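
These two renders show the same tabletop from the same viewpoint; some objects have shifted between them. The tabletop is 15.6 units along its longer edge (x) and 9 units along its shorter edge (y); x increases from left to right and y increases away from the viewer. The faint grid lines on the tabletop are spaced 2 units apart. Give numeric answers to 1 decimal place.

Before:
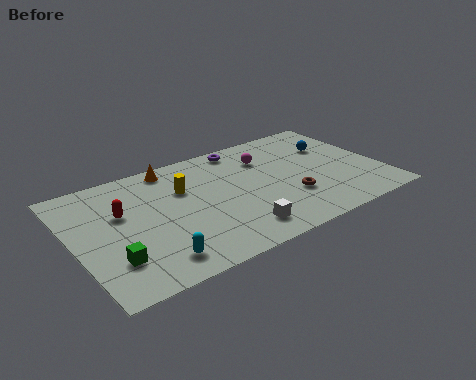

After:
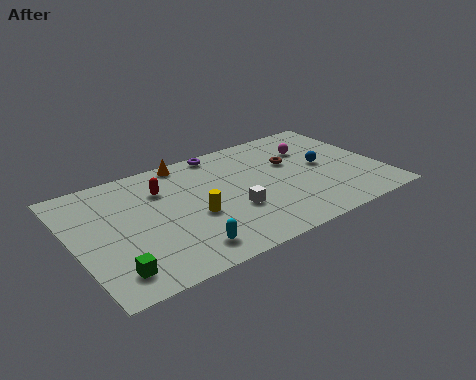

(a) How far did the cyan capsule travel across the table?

1.5

The cyan capsule was near (3.5, 1.5) before and (5.0, 1.5) after, so it travelled √(1.5² + 0.0²) ≈ 1.5 units.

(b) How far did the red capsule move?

2.4

The red capsule moved from about (2.5, 5.6) to (4.7, 6.5), a distance of √(2.2² + 0.9²) ≈ 2.4.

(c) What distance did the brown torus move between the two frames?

2.9

The brown torus moved from about (10.7, 2.9) to (11.3, 5.7), a distance of √(0.6² + 2.8²) ≈ 2.9.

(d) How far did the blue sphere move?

1.6

From (13.6, 6.1) to (12.8, 4.7), the blue sphere covered √(0.8² + 1.4²) ≈ 1.6 units.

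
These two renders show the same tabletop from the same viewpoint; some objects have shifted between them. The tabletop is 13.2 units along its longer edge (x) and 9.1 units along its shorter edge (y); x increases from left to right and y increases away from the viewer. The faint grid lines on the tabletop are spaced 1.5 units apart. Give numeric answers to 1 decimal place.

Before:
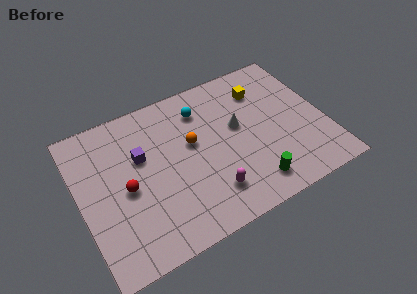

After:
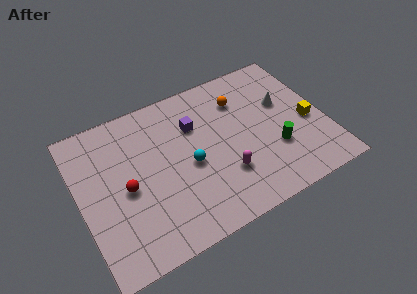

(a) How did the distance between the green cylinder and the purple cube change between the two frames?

-1.7

They were about 6.8 units apart before and 5.1 after — 1.7 units closer together.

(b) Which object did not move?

the red sphere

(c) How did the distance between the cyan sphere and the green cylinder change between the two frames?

-1.3

Before: roughly 5.9 units apart; after: 4.6. That's 1.3 units closer together.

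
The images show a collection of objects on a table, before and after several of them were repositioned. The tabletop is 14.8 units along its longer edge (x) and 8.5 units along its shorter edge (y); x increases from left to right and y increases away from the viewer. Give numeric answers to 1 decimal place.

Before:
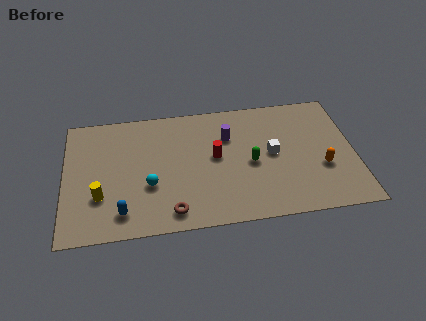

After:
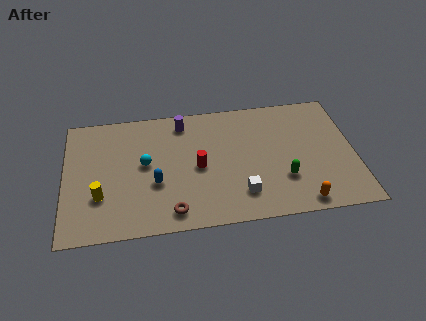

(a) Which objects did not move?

the yellow cylinder and the brown torus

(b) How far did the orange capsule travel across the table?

2.5

The orange capsule was near (13.1, 3.1) before and (11.9, 0.9) after, so it travelled √(1.2² + 2.2²) ≈ 2.5 units.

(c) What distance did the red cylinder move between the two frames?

1.1

From (7.7, 4.6) to (6.8, 4.0), the red cylinder covered √(0.9² + 0.6²) ≈ 1.1 units.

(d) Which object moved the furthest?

the white cube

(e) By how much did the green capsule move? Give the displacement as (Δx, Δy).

(1.6, -1.3)

The green capsule was at about (9.5, 3.9) and moved to about (11.1, 2.6).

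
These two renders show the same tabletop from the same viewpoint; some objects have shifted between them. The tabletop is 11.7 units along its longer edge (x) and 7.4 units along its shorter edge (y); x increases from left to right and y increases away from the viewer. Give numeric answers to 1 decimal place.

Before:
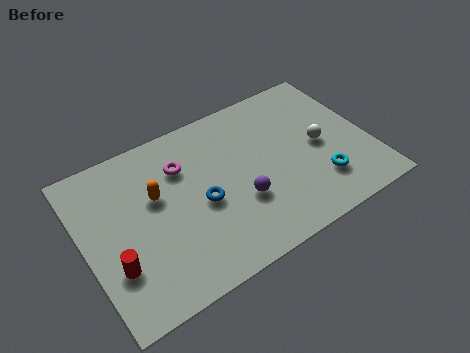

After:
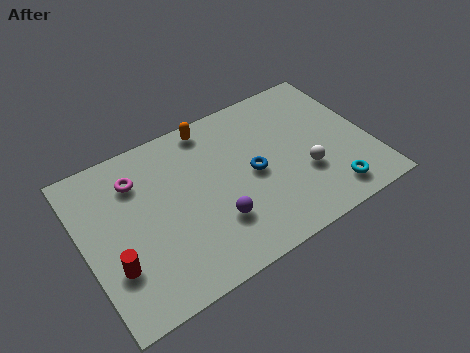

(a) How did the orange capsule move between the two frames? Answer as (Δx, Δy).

(2.6, 2.1)

From the two frames, the orange capsule sits at roughly (3.0, 4.5) before and (5.6, 6.6) after.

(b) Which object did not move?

the red cylinder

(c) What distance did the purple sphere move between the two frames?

1.2

The purple sphere moved from about (6.2, 2.6) to (5.1, 2.2), a distance of √(1.1² + 0.4²) ≈ 1.2.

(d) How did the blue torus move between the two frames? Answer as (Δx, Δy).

(2.2, 0.3)

The blue torus started near (4.7, 3.3) and ended near (6.9, 3.6).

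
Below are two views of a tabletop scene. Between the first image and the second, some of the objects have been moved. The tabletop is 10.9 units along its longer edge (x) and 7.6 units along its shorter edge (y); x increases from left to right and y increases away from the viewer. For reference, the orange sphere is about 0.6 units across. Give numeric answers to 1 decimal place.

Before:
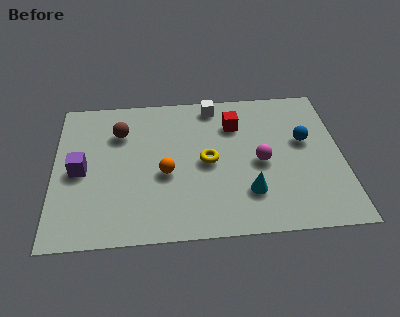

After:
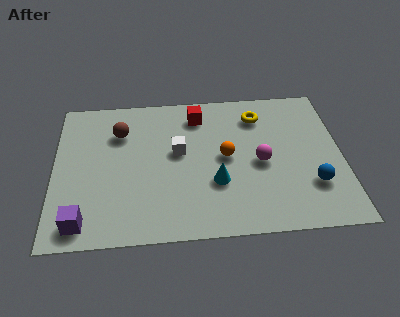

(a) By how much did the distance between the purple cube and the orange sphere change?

+2.9

Before: roughly 3.2 units apart; after: 6.1. That's 2.9 units further apart.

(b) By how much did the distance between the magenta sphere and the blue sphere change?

+0.3

They were about 2.0 units apart before and 2.3 after — 0.3 units further apart.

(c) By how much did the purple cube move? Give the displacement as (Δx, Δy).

(0.1, -2.6)

The purple cube started near (1.0, 3.6) and ended near (1.1, 1.0).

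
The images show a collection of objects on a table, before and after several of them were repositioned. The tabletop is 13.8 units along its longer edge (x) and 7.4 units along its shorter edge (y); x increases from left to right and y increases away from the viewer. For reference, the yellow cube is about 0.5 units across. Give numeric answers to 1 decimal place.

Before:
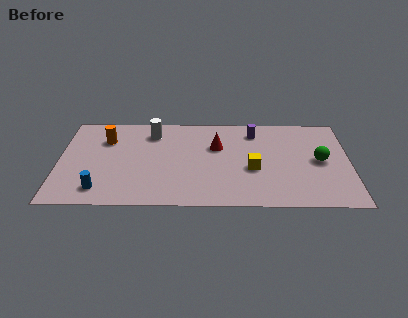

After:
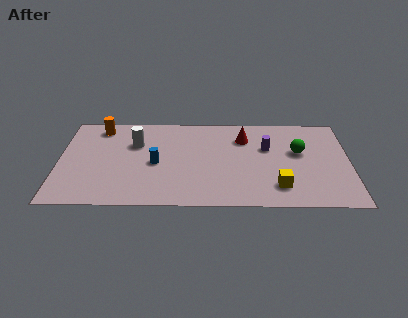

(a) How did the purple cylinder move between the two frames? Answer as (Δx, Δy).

(0.6, -1.3)

From the two frames, the purple cylinder sits at roughly (9.3, 6.0) before and (9.9, 4.7) after.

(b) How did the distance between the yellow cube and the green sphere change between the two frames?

-0.3

The distance was about 3.3 in the first image and 3.0 in the second, so they moved 0.3 units closer together.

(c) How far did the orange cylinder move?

1.0

From (2.2, 5.3) to (1.9, 6.3), the orange cylinder covered √(0.3² + 1.0²) ≈ 1.0 units.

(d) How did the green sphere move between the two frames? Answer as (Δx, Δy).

(-1.0, 0.7)

The green sphere started near (12.4, 3.7) and ended near (11.4, 4.4).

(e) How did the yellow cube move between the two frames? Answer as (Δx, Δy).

(1.2, -1.4)

From the two frames, the yellow cube sits at roughly (9.2, 3.0) before and (10.4, 1.6) after.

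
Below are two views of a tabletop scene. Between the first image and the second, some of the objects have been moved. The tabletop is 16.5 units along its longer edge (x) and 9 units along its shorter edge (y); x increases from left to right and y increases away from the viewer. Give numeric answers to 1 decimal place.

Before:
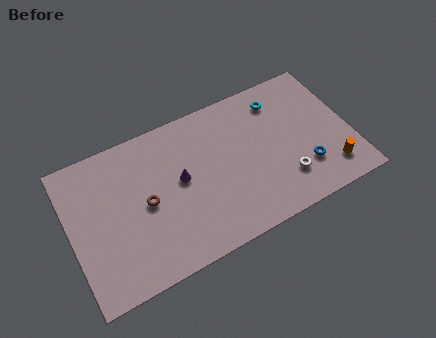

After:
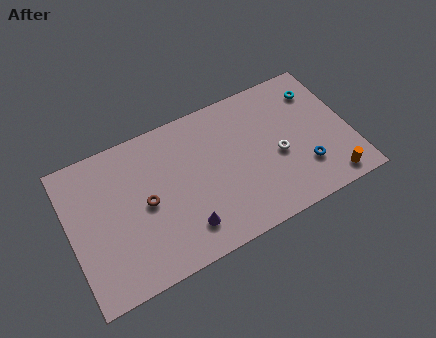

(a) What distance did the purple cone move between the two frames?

3.0

The purple cone moved from about (6.5, 4.9) to (6.4, 1.9), a distance of √(0.1² + 3.0²) ≈ 3.0.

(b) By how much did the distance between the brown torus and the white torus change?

-0.5

Before: roughly 8.3 units apart; after: 7.8. That's 0.5 units closer together.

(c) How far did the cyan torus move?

2.3

The cyan torus was near (12.7, 7.3) before and (15.0, 7.0) after, so it travelled √(2.3² + 0.3²) ≈ 2.3 units.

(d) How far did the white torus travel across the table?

1.6

The white torus moved from about (12.4, 2.3) to (12.2, 3.9), a distance of √(0.2² + 1.6²) ≈ 1.6.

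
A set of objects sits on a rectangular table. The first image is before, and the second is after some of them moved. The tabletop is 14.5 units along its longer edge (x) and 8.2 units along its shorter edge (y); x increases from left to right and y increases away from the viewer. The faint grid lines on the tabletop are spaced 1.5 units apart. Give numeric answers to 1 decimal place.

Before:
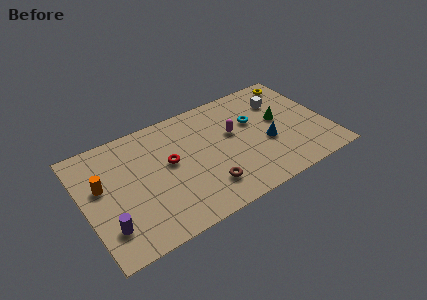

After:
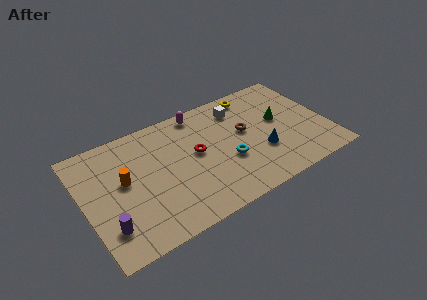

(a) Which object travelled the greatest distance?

the brown torus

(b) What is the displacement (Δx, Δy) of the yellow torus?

(-2.7, 0.1)

The yellow torus was at about (13.3, 7.1) and moved to about (10.6, 7.2).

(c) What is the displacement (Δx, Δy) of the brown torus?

(2.8, 2.8)

The brown torus was at about (6.9, 1.9) and moved to about (9.7, 4.7).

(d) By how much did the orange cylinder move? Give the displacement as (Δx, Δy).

(1.3, -0.3)

From the two frames, the orange cylinder sits at roughly (1.1, 4.9) before and (2.4, 4.6) after.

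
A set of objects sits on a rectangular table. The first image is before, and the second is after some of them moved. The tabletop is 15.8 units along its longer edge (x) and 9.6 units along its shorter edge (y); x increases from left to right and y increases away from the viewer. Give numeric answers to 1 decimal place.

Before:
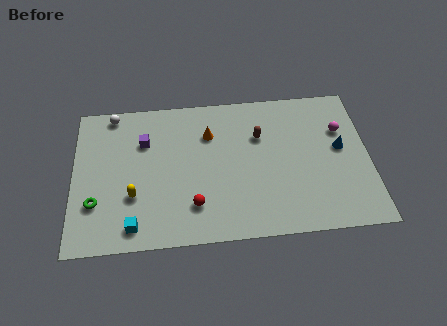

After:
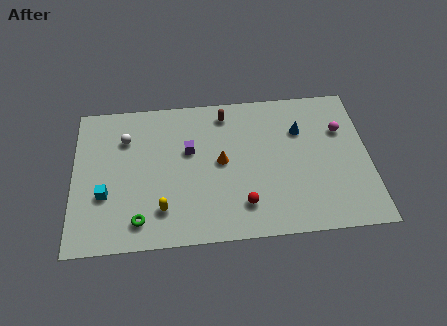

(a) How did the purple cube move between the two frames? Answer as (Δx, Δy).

(2.4, -0.8)

The purple cube was at about (3.8, 6.7) and moved to about (6.2, 5.9).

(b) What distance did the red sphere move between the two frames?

2.6

The red sphere was near (6.4, 2.3) before and (9.0, 2.1) after, so it travelled √(2.6² + 0.2²) ≈ 2.6 units.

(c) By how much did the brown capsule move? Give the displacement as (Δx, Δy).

(-1.8, 1.7)

The brown capsule started near (10.0, 6.5) and ended near (8.2, 8.2).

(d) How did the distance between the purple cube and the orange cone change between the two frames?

-1.6

The distance was about 3.5 in the first image and 1.9 in the second, so they moved 1.6 units closer together.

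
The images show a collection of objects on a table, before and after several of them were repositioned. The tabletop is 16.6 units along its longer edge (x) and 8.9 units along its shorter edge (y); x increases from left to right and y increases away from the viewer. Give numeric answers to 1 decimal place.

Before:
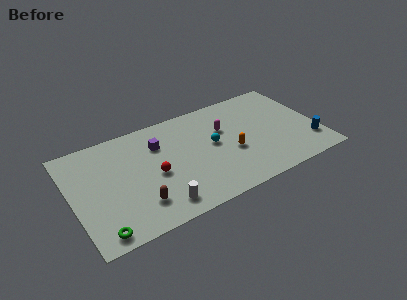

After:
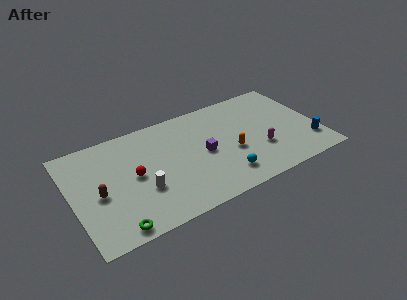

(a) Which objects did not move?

the blue cylinder and the orange capsule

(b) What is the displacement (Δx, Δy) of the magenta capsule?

(2.1, -2.8)

The magenta capsule was at about (10.4, 5.8) and moved to about (12.5, 3.0).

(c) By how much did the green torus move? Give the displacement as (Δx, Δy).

(1.0, -0.1)

The green torus started near (1.4, 1.0) and ended near (2.4, 0.9).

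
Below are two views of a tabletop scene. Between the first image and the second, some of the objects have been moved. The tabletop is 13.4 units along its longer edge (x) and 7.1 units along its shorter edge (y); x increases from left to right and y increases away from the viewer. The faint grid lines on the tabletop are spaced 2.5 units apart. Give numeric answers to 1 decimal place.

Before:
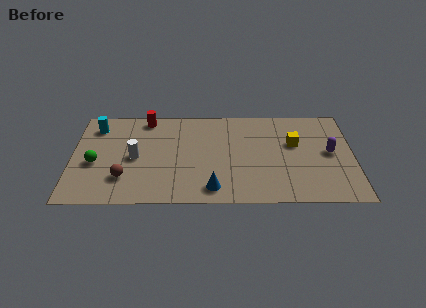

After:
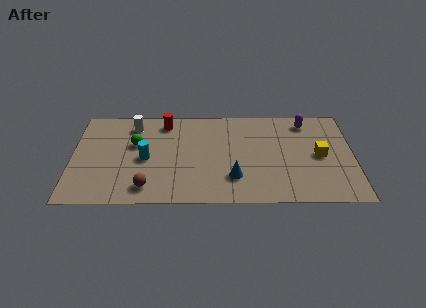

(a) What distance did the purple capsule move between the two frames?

2.5

From (12.3, 3.7) to (11.2, 6.0), the purple capsule covered √(1.1² + 2.3²) ≈ 2.5 units.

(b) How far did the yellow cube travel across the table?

1.5

From (10.6, 4.4) to (11.8, 3.5), the yellow cube covered √(1.2² + 0.9²) ≈ 1.5 units.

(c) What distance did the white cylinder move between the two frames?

2.4

The white cylinder moved from about (3.0, 3.4) to (2.9, 5.8), a distance of √(0.1² + 2.4²) ≈ 2.4.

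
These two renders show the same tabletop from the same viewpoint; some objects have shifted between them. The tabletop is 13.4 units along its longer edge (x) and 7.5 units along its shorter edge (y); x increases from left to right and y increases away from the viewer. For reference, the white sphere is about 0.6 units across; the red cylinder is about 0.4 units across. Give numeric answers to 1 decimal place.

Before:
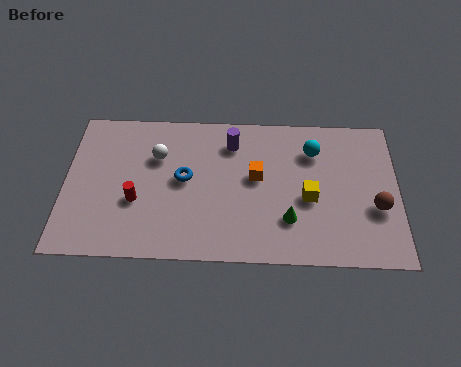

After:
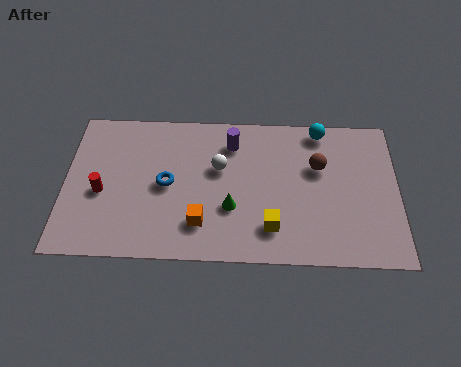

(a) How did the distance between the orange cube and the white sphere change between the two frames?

-1.2

Before: roughly 4.1 units apart; after: 2.9. That's 1.2 units closer together.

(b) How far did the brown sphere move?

3.0

The brown sphere moved from about (12.5, 2.8) to (10.2, 4.8), a distance of √(2.3² + 2.0²) ≈ 3.0.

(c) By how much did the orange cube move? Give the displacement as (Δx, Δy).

(-2.2, -2.4)

The orange cube was at about (7.7, 4.2) and moved to about (5.5, 1.8).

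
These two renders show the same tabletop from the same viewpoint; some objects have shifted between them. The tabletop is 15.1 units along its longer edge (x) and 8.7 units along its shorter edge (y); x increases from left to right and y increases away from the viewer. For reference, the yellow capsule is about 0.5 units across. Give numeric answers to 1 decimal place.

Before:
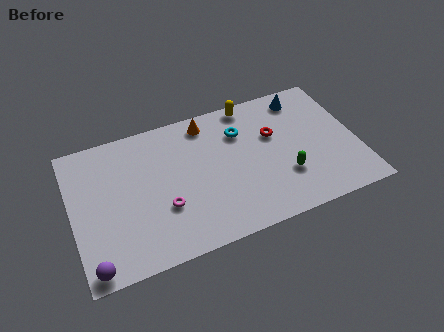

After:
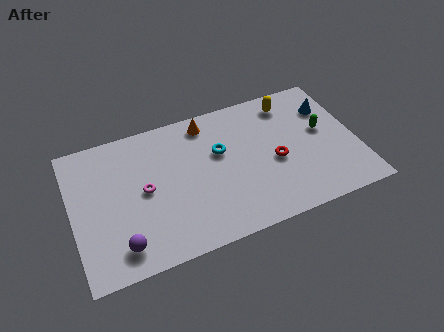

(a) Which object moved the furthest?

the green capsule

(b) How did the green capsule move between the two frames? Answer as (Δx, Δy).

(2.3, 2.2)

The green capsule started near (11.1, 2.7) and ended near (13.4, 4.9).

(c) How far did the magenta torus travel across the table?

1.7

From (4.7, 3.0) to (3.8, 4.4), the magenta torus covered √(0.9² + 1.4²) ≈ 1.7 units.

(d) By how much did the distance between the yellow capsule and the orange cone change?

+2.1

They were about 2.4 units apart before and 4.5 after — 2.1 units further apart.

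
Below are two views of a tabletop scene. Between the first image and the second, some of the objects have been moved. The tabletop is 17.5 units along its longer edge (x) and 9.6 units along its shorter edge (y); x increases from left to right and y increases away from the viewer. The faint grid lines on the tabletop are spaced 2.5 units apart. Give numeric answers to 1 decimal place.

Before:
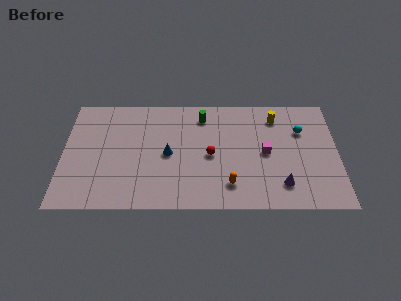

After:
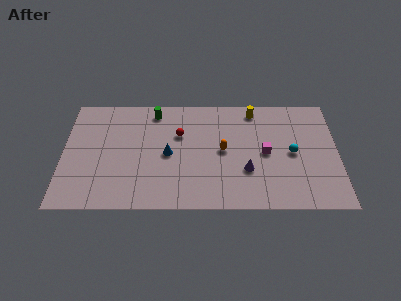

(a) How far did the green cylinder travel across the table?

3.1

The green cylinder moved from about (8.9, 7.9) to (5.8, 8.3), a distance of √(3.1² + 0.4²) ≈ 3.1.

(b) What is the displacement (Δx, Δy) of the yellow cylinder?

(-1.4, 0.6)

From the two frames, the yellow cylinder sits at roughly (13.6, 7.8) before and (12.2, 8.4) after.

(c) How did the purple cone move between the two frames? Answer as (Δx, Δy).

(-2.2, 1.2)

The purple cone was at about (13.9, 2.0) and moved to about (11.7, 3.2).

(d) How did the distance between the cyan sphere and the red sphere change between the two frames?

+1.2

Before: roughly 6.2 units apart; after: 7.4. That's 1.2 units further apart.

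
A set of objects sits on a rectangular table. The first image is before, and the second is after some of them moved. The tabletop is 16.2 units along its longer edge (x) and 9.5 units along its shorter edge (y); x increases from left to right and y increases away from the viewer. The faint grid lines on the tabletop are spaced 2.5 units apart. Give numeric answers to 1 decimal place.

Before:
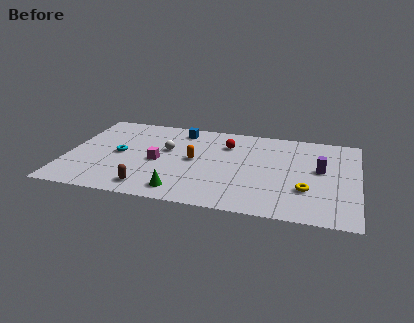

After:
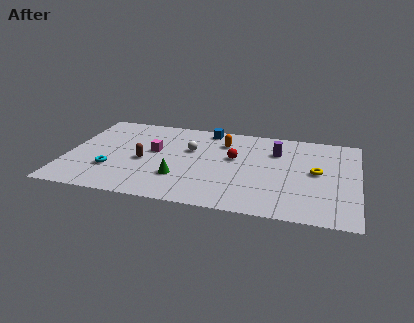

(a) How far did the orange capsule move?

2.7

The orange capsule moved from about (7.1, 4.9) to (8.6, 7.2), a distance of √(1.5² + 2.3²) ≈ 2.7.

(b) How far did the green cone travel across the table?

1.4

From (6.6, 1.4) to (6.4, 2.8), the green cone covered √(0.2² + 1.4²) ≈ 1.4 units.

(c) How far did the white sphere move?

1.3

From (5.5, 5.7) to (6.8, 6.0), the white sphere covered √(1.3² + 0.3²) ≈ 1.3 units.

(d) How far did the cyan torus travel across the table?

1.8

The cyan torus moved from about (2.9, 4.7) to (2.6, 2.9), a distance of √(0.3² + 1.8²) ≈ 1.8.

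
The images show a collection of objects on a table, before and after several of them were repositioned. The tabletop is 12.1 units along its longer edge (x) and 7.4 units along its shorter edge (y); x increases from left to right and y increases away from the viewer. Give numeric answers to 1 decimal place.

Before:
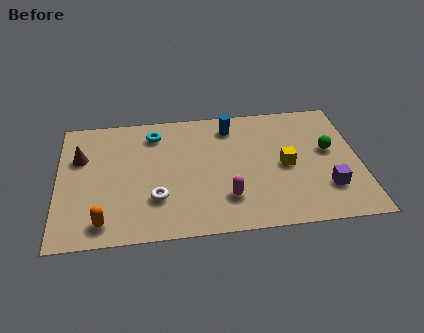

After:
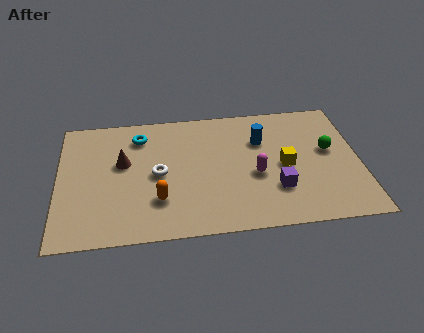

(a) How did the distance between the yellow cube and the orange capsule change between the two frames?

-2.4

Before: roughly 7.7 units apart; after: 5.3. That's 2.4 units closer together.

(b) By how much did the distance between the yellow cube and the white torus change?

-0.3

They were about 5.4 units apart before and 5.1 after — 0.3 units closer together.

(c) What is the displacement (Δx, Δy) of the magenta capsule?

(1.2, 1.2)

The magenta capsule started near (6.7, 1.9) and ended near (7.9, 3.1).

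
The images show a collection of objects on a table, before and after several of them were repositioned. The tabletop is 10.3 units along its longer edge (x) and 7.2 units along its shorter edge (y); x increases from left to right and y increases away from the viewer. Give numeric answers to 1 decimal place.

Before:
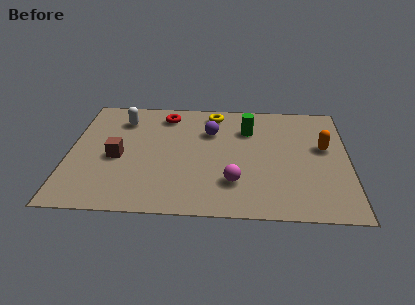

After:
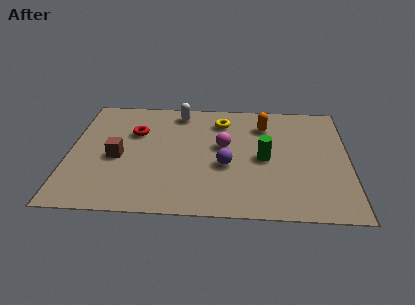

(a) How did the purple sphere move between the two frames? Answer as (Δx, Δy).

(0.6, -2.1)

The purple sphere was at about (5.2, 5.0) and moved to about (5.8, 2.9).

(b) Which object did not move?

the brown cube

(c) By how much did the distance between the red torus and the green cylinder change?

+1.8

Before: roughly 3.2 units apart; after: 5.0. That's 1.8 units further apart.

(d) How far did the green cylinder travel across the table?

1.9

From (6.6, 5.2) to (7.2, 3.4), the green cylinder covered √(0.6² + 1.8²) ≈ 1.9 units.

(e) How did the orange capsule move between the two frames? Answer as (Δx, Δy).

(-2.2, 1.3)

The orange capsule started near (9.4, 4.2) and ended near (7.2, 5.5).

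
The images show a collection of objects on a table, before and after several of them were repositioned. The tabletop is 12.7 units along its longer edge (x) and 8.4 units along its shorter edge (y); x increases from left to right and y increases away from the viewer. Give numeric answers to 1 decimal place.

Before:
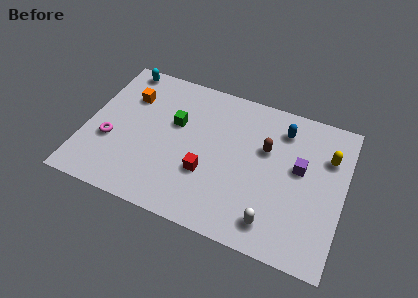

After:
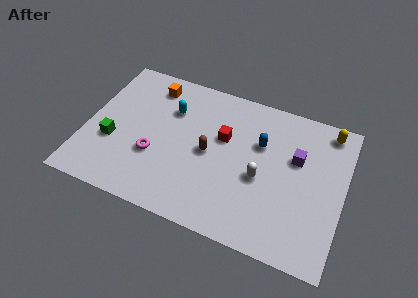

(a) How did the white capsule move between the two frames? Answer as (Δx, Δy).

(-0.8, 2.2)

The white capsule was at about (9.5, 1.4) and moved to about (8.7, 3.6).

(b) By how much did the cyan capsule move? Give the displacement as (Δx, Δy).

(2.7, -1.7)

From the two frames, the cyan capsule sits at roughly (1.3, 7.6) before and (4.0, 5.9) after.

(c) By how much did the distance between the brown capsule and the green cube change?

+0.3

The distance was about 4.5 in the first image and 4.8 in the second, so they moved 0.3 units further apart.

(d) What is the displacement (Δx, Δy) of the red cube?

(0.6, 2.3)

From the two frames, the red cube sits at roughly (6.1, 2.9) before and (6.7, 5.2) after.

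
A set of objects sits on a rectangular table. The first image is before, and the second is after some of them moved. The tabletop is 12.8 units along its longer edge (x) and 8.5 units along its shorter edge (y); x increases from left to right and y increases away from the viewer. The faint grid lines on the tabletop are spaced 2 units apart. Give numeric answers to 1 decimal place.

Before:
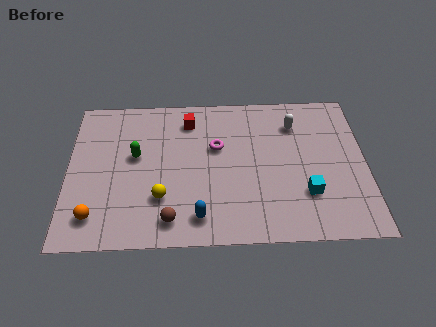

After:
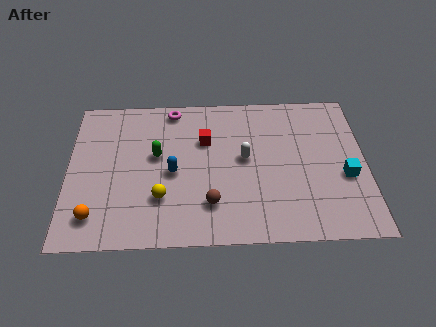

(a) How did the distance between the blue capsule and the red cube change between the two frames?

-3.2

The distance was about 5.5 in the first image and 2.3 in the second, so they moved 3.2 units closer together.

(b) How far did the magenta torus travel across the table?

3.0

The magenta torus was near (6.4, 5.3) before and (4.5, 7.6) after, so it travelled √(1.9² + 2.3²) ≈ 3.0 units.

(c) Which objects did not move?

the yellow sphere and the orange sphere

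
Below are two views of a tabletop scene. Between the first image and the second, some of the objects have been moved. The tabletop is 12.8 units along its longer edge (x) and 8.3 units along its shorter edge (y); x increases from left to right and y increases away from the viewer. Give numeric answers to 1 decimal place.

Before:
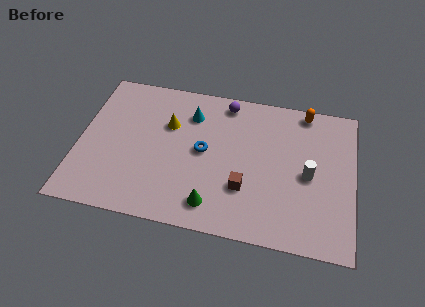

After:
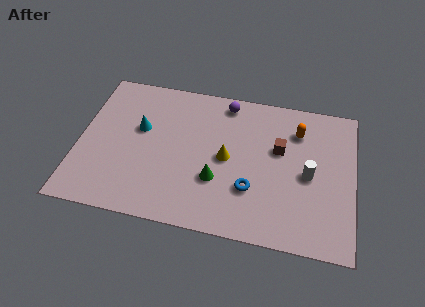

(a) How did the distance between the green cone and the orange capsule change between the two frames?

-2.3

They were about 7.3 units apart before and 5.0 after — 2.3 units closer together.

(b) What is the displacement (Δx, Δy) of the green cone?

(0.1, 1.4)

From the two frames, the green cone sits at roughly (6.4, 1.4) before and (6.5, 2.8) after.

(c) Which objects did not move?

the purple sphere and the white cylinder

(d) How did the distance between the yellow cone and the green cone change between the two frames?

-3.3

They were about 4.7 units apart before and 1.4 after — 3.3 units closer together.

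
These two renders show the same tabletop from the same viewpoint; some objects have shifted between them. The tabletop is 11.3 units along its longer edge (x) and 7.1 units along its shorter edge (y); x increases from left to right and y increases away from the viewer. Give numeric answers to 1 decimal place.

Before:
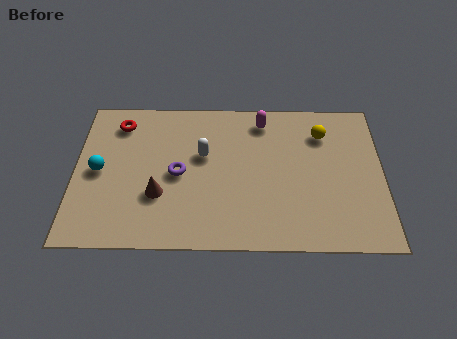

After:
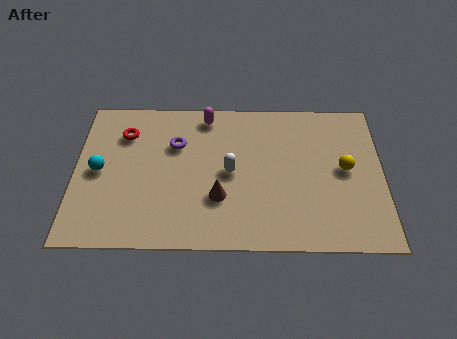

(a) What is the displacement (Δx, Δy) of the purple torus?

(-0.1, 1.4)

The purple torus was at about (3.8, 3.4) and moved to about (3.7, 4.8).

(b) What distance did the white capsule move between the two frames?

1.3

From (4.7, 4.3) to (5.7, 3.5), the white capsule covered √(1.0² + 0.8²) ≈ 1.3 units.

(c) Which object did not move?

the cyan sphere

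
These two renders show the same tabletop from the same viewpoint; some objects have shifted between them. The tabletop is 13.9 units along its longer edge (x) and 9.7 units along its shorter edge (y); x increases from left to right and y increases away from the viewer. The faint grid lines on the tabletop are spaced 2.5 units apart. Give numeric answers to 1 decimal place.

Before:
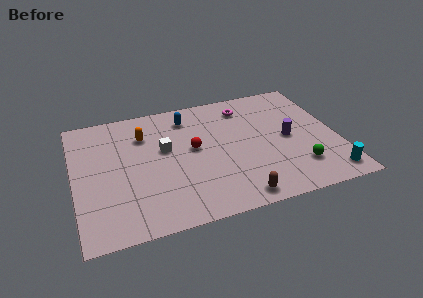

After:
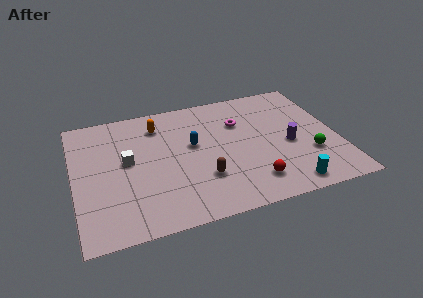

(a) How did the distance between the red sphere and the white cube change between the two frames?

+5.6

The distance was about 1.6 in the first image and 7.2 in the second, so they moved 5.6 units further apart.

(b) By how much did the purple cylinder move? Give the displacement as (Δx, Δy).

(0.0, -0.5)

The purple cylinder was at about (11.3, 4.7) and moved to about (11.3, 4.2).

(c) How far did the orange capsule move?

1.0

From (3.8, 7.1) to (4.6, 7.7), the orange capsule covered √(0.8² + 0.6²) ≈ 1.0 units.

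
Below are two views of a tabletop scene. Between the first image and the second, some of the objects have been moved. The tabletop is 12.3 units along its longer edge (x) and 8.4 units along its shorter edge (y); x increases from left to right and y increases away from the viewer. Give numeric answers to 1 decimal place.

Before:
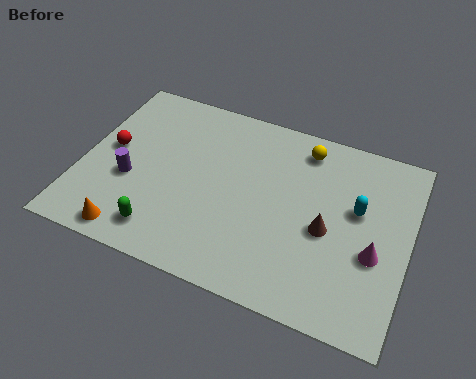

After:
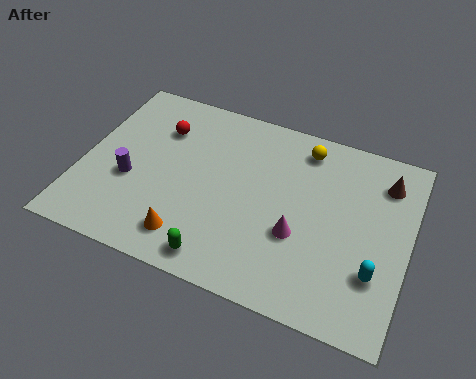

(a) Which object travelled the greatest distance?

the brown cone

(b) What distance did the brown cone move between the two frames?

3.5

From (9.3, 3.7) to (11.2, 6.6), the brown cone covered √(1.9² + 2.9²) ≈ 3.5 units.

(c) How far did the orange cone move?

2.2

The orange cone moved from about (2.3, 0.9) to (4.4, 1.5), a distance of √(2.1² + 0.6²) ≈ 2.2.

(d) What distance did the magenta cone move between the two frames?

2.8

The magenta cone was near (11.1, 3.3) before and (8.3, 3.1) after, so it travelled √(2.8² + 0.2²) ≈ 2.8 units.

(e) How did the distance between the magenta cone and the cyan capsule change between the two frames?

+1.1

Before: roughly 1.9 units apart; after: 3.0. That's 1.1 units further apart.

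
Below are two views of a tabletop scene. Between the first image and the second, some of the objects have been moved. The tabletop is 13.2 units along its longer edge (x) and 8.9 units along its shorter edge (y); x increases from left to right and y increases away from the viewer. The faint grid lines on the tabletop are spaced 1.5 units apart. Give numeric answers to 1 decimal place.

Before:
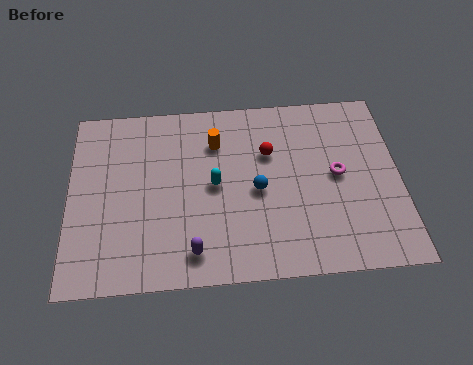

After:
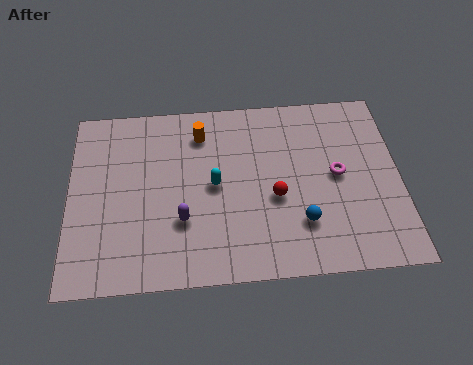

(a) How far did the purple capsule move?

1.6

The purple capsule moved from about (4.9, 1.4) to (4.5, 2.9), a distance of √(0.4² + 1.5²) ≈ 1.6.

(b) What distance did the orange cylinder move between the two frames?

0.8

From (5.9, 6.6) to (5.3, 7.1), the orange cylinder covered √(0.6² + 0.5²) ≈ 0.8 units.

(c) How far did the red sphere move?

2.2

The red sphere moved from about (8.0, 5.9) to (8.2, 3.7), a distance of √(0.2² + 2.2²) ≈ 2.2.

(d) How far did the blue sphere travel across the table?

2.4

The blue sphere was near (7.5, 4.1) before and (9.2, 2.4) after, so it travelled √(1.7² + 1.7²) ≈ 2.4 units.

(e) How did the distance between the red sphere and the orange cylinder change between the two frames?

+2.3

The distance was about 2.2 in the first image and 4.5 in the second, so they moved 2.3 units further apart.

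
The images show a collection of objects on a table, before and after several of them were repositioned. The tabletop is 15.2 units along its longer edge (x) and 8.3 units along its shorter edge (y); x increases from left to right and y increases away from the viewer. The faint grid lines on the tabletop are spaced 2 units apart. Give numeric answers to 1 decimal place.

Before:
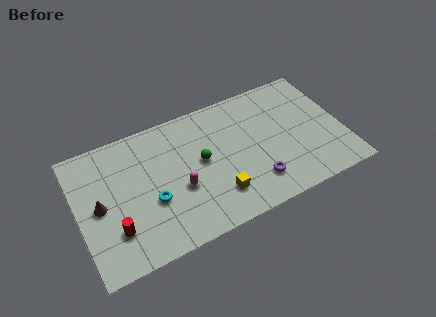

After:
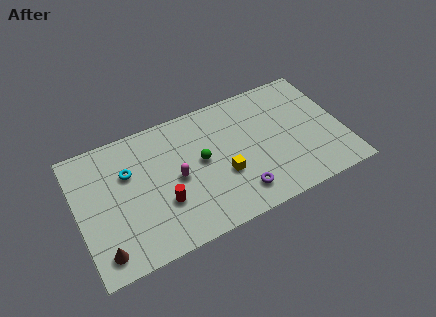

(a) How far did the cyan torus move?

2.5

The cyan torus moved from about (4.1, 3.2) to (3.0, 5.5), a distance of √(1.1² + 2.3²) ≈ 2.5.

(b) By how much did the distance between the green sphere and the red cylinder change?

-2.7

Before: roughly 5.6 units apart; after: 2.9. That's 2.7 units closer together.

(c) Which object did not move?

the green sphere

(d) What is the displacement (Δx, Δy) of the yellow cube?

(0.5, 1.1)

The yellow cube was at about (7.7, 2.0) and moved to about (8.2, 3.1).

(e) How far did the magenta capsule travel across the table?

0.7

From (5.7, 3.3) to (5.6, 4.0), the magenta capsule covered √(0.1² + 0.7²) ≈ 0.7 units.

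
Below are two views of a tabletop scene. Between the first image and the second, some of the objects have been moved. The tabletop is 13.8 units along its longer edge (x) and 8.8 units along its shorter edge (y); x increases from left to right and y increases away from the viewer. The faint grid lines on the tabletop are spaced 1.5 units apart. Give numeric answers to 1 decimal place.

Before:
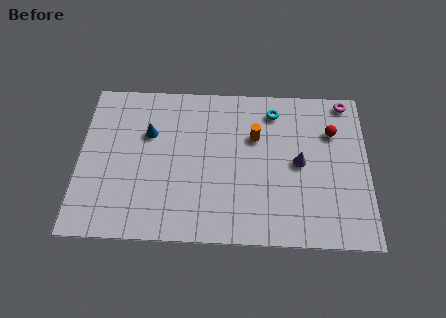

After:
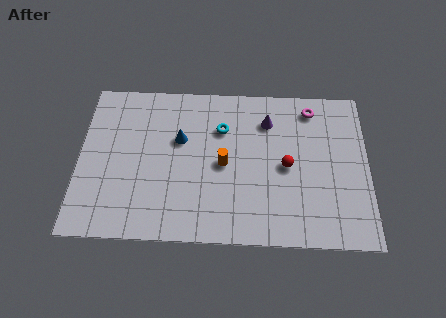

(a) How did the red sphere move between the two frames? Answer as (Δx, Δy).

(-2.2, -2.0)

The red sphere was at about (12.1, 6.2) and moved to about (9.9, 4.2).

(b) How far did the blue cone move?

1.5

The blue cone was near (3.3, 5.8) before and (4.8, 5.5) after, so it travelled √(1.5² + 0.3²) ≈ 1.5 units.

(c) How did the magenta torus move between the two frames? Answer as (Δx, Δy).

(-1.7, -0.5)

The magenta torus started near (12.8, 8.0) and ended near (11.1, 7.5).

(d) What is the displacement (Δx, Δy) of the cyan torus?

(-2.5, -1.1)

The cyan torus was at about (9.3, 7.3) and moved to about (6.8, 6.2).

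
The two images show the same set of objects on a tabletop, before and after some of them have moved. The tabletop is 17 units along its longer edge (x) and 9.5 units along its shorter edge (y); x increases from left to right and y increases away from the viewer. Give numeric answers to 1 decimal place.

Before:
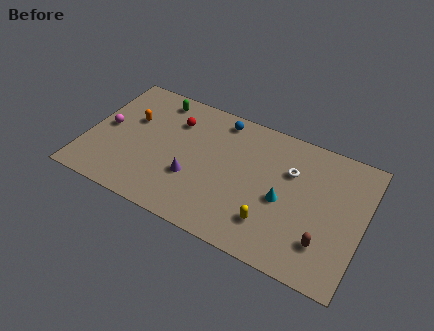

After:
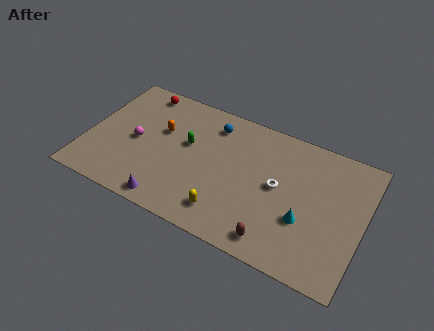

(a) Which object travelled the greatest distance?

the green capsule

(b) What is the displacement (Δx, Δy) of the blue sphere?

(-0.4, -0.6)

The blue sphere started near (7.8, 8.3) and ended near (7.4, 7.7).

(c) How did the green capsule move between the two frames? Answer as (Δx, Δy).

(2.3, -2.6)

From the two frames, the green capsule sits at roughly (3.8, 8.2) before and (6.1, 5.6) after.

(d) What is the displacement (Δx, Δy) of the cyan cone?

(1.4, -0.8)

The cyan cone started near (12.2, 4.2) and ended near (13.6, 3.4).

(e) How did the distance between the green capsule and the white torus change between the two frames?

-3.1

They were about 8.8 units apart before and 5.7 after — 3.1 units closer together.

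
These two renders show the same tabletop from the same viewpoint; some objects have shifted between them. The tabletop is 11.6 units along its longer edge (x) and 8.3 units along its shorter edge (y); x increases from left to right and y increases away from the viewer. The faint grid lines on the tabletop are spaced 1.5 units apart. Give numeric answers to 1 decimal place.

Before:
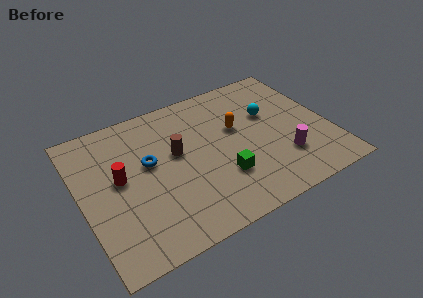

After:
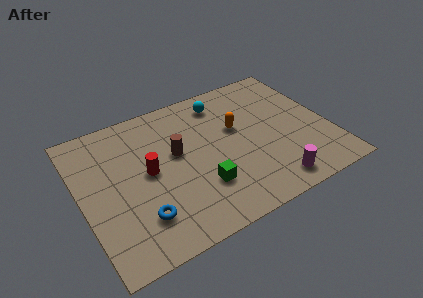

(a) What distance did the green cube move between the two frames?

1.0

The green cube moved from about (6.3, 2.5) to (5.3, 2.4), a distance of √(1.0² + 0.1²) ≈ 1.0.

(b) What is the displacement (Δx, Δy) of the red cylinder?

(1.3, -0.2)

From the two frames, the red cylinder sits at roughly (1.8, 4.5) before and (3.1, 4.3) after.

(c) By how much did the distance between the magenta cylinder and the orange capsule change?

+0.8

Before: roughly 3.2 units apart; after: 4.0. That's 0.8 units further apart.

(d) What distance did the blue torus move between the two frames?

2.9

The blue torus was near (3.2, 4.8) before and (2.4, 2.0) after, so it travelled √(0.8² + 2.8²) ≈ 2.9 units.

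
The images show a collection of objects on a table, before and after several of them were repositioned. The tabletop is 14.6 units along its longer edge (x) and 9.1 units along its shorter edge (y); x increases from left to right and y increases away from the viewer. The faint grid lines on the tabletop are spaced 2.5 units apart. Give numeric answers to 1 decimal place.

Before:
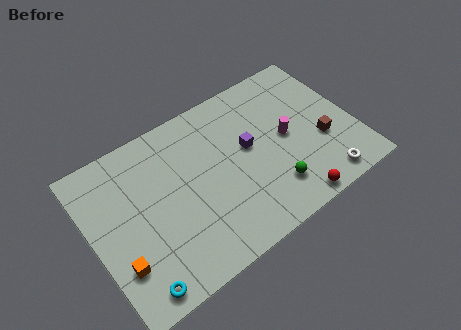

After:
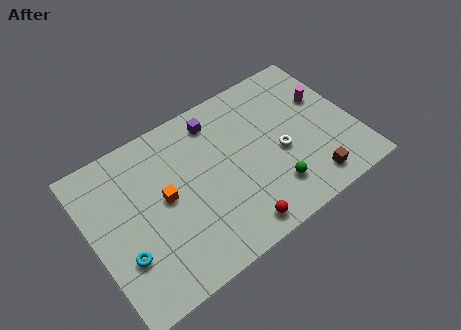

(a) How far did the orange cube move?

3.6

The orange cube moved from about (1.1, 2.6) to (4.0, 4.8), a distance of √(2.9² + 2.2²) ≈ 3.6.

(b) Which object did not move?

the green sphere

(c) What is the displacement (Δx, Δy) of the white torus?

(-1.9, 2.8)

From the two frames, the white torus sits at roughly (12.3, 1.1) before and (10.4, 3.9) after.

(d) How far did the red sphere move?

3.1

From (10.4, 0.8) to (7.3, 1.1), the red sphere covered √(3.1² + 0.3²) ≈ 3.1 units.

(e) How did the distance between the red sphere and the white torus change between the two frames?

+2.3

Before: roughly 1.9 units apart; after: 4.2. That's 2.3 units further apart.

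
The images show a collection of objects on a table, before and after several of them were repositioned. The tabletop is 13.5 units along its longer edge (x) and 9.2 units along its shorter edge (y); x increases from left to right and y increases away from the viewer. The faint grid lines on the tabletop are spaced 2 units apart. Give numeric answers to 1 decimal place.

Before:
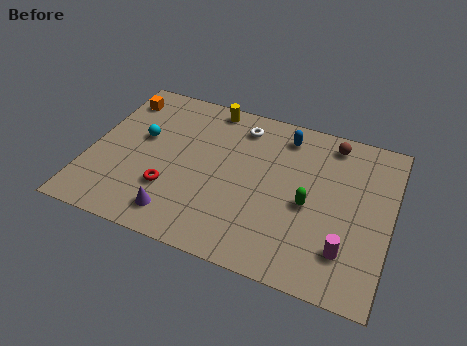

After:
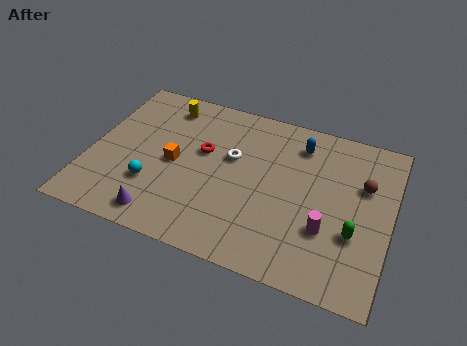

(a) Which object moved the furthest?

the orange cube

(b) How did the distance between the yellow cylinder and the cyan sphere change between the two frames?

+0.9

The distance was about 4.0 in the first image and 4.9 in the second, so they moved 0.9 units further apart.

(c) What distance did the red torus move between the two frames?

3.0

The red torus moved from about (3.8, 2.8) to (5.0, 5.5), a distance of √(1.2² + 2.7²) ≈ 3.0.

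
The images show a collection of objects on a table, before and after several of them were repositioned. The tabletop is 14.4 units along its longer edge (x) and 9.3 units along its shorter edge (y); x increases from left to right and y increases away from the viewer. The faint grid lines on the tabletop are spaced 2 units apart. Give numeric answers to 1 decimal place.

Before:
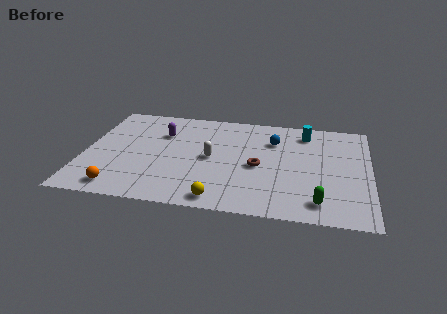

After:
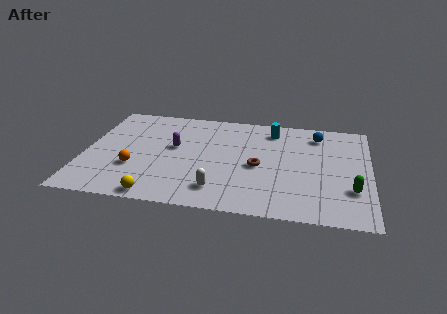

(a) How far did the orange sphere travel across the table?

2.0

The orange sphere was near (2.0, 1.2) before and (2.6, 3.1) after, so it travelled √(0.6² + 1.9²) ≈ 2.0 units.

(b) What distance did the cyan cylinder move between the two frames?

1.7

The cyan cylinder was near (11.1, 7.7) before and (9.4, 7.7) after, so it travelled √(1.7² + 0.0²) ≈ 1.7 units.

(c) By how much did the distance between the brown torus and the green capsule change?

+0.8

They were about 4.1 units apart before and 4.9 after — 0.8 units further apart.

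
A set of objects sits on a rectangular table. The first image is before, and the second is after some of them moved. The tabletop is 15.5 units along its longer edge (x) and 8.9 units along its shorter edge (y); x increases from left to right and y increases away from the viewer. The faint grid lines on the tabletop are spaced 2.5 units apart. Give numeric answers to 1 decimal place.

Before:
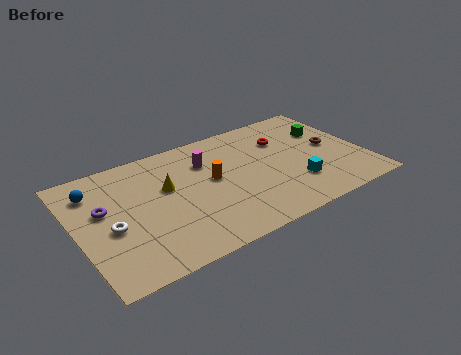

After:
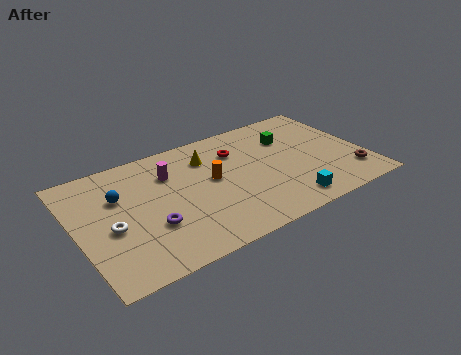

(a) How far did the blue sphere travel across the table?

1.6

The blue sphere moved from about (1.2, 6.9) to (2.4, 5.9), a distance of √(1.2² + 1.0²) ≈ 1.6.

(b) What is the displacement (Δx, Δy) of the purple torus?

(2.2, -2.3)

From the two frames, the purple torus sits at roughly (1.5, 5.3) before and (3.7, 3.0) after.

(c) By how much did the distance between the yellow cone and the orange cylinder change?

-0.7

They were about 2.5 units apart before and 1.8 after — 0.7 units closer together.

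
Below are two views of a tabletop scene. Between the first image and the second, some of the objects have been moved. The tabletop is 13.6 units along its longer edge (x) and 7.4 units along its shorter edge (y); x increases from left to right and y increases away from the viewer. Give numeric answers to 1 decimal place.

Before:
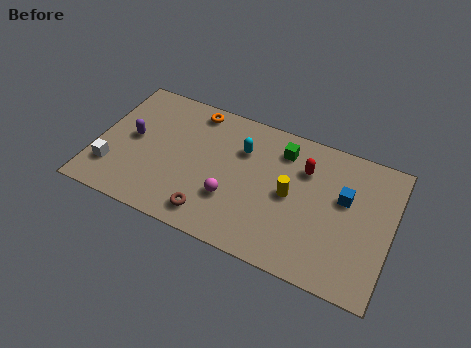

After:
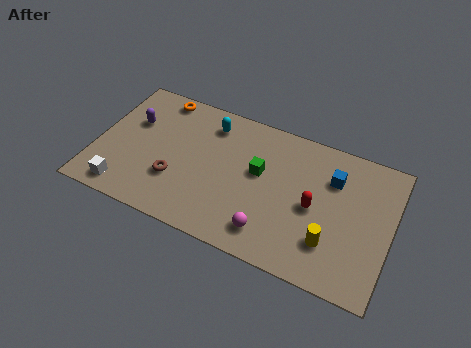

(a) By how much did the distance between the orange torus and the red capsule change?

+2.8

They were about 5.4 units apart before and 8.2 after — 2.8 units further apart.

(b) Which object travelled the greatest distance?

the yellow cylinder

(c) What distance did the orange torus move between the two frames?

1.7

From (4.2, 6.5) to (2.5, 6.6), the orange torus covered √(1.7² + 0.1²) ≈ 1.7 units.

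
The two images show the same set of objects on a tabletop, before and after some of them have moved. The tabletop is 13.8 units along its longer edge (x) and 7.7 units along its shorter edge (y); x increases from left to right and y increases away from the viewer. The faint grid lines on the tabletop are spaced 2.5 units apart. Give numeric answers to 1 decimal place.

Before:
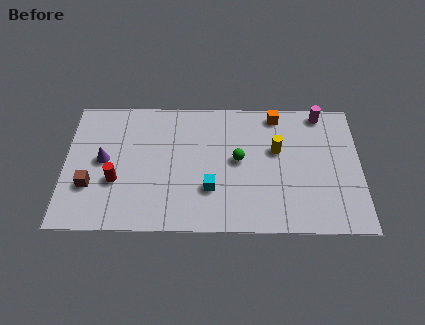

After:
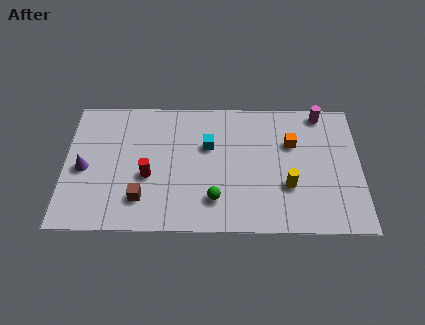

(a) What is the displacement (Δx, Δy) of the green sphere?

(-1.1, -2.3)

The green sphere was at about (8.1, 4.1) and moved to about (7.0, 1.8).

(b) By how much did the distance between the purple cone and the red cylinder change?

+1.7

Before: roughly 1.3 units apart; after: 3.0. That's 1.7 units further apart.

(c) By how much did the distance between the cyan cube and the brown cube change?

-1.2

Before: roughly 5.6 units apart; after: 4.4. That's 1.2 units closer together.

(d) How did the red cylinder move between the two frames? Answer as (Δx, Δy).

(1.5, 0.3)

From the two frames, the red cylinder sits at roughly (2.4, 2.8) before and (3.9, 3.1) after.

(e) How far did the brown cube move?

2.5

From (1.2, 2.5) to (3.6, 1.8), the brown cube covered √(2.4² + 0.7²) ≈ 2.5 units.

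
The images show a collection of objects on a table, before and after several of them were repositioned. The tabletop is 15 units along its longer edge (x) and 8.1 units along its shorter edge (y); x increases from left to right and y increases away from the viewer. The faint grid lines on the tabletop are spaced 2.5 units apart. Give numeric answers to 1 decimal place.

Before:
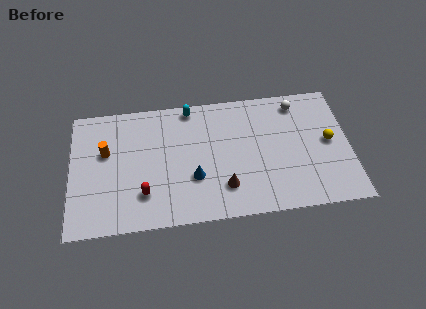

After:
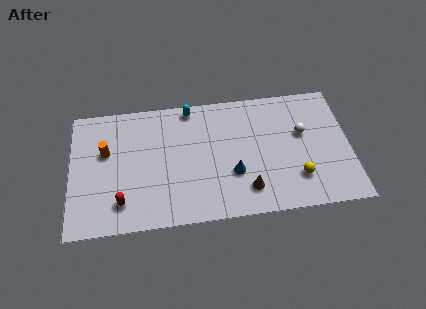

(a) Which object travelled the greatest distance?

the yellow sphere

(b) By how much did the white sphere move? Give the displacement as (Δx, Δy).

(0.2, -2.0)

From the two frames, the white sphere sits at roughly (12.3, 6.9) before and (12.5, 4.9) after.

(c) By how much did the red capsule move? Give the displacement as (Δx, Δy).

(-1.2, -0.4)

The red capsule was at about (3.9, 2.1) and moved to about (2.7, 1.7).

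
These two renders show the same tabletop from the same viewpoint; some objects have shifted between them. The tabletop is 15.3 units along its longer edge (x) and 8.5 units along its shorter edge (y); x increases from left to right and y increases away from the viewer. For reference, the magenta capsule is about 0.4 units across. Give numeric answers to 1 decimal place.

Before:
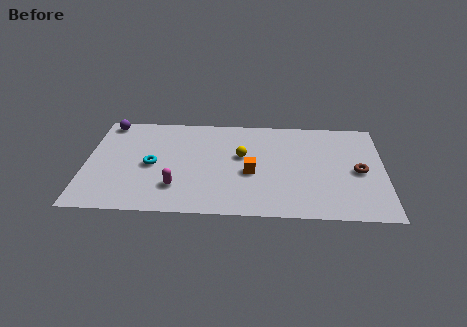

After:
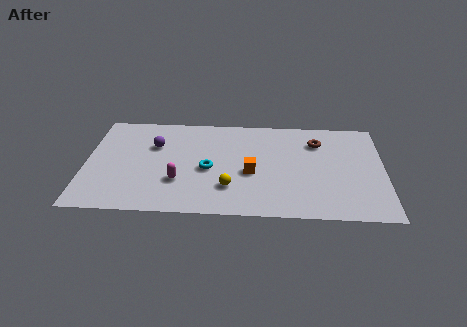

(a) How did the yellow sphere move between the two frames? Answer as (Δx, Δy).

(-0.6, -2.7)

The yellow sphere started near (8.0, 5.0) and ended near (7.4, 2.3).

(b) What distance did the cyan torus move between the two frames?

2.9

From (3.4, 4.0) to (6.3, 3.8), the cyan torus covered √(2.9² + 0.2²) ≈ 2.9 units.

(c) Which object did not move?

the orange cube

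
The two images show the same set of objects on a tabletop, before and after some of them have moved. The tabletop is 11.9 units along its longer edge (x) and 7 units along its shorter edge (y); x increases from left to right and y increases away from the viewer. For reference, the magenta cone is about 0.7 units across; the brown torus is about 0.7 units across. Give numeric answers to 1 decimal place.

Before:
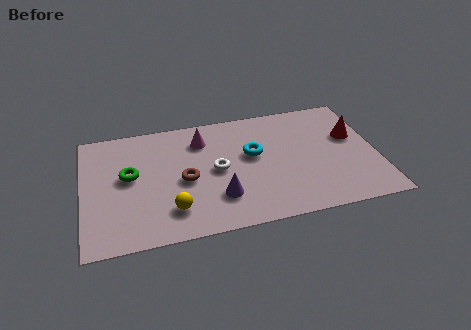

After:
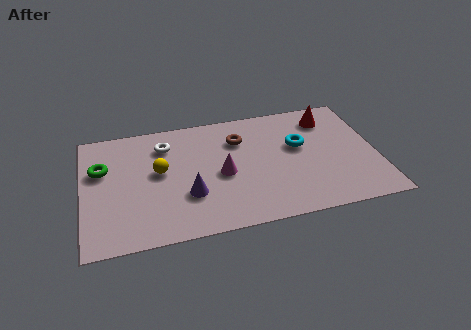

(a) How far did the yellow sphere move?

2.3

The yellow sphere was near (3.5, 1.6) before and (3.1, 3.9) after, so it travelled √(0.4² + 2.3²) ≈ 2.3 units.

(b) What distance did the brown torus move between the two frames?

3.0

From (4.1, 3.2) to (6.4, 5.1), the brown torus covered √(2.3² + 1.9²) ≈ 3.0 units.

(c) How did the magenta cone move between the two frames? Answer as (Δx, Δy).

(0.7, -2.2)

The magenta cone was at about (4.9, 5.4) and moved to about (5.6, 3.2).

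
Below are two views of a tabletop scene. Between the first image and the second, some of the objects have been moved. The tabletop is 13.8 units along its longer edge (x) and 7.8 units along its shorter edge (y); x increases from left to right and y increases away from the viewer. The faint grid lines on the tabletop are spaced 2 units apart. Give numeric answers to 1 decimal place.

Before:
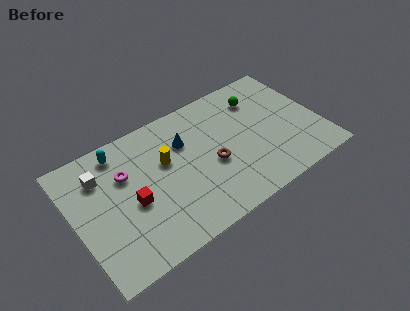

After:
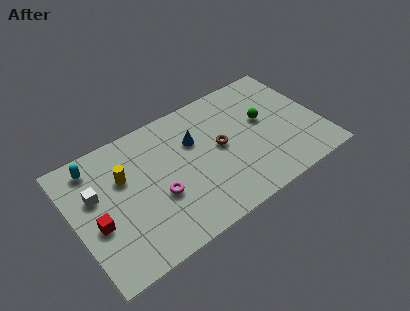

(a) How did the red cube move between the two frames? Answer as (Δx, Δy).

(-2.0, -0.2)

The red cube was at about (3.1, 3.4) and moved to about (1.1, 3.2).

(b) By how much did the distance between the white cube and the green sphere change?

+0.4

Before: roughly 9.1 units apart; after: 9.5. That's 0.4 units further apart.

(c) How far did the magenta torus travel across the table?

2.7

The magenta torus was near (3.0, 5.2) before and (4.5, 3.0) after, so it travelled √(1.5² + 2.2²) ≈ 2.7 units.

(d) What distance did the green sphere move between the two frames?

1.5

The green sphere moved from about (10.8, 6.0) to (10.8, 4.5), a distance of √(0.0² + 1.5²) ≈ 1.5.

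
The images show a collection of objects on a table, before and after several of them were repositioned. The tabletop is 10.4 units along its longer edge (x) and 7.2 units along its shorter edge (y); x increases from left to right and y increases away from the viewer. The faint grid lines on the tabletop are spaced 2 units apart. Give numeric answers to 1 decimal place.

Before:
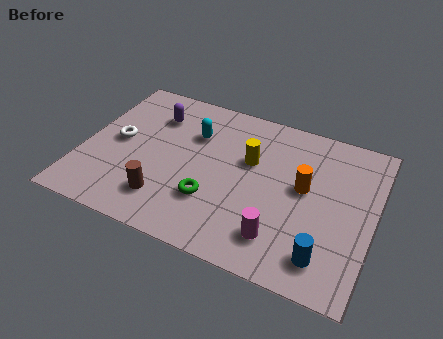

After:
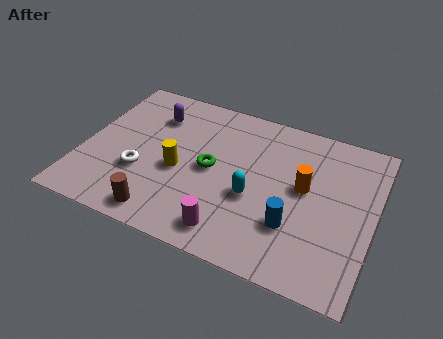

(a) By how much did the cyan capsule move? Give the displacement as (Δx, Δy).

(2.4, -2.1)

The cyan capsule started near (3.8, 5.0) and ended near (6.2, 2.9).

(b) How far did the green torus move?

1.4

From (4.8, 2.2) to (4.6, 3.6), the green torus covered √(0.2² + 1.4²) ≈ 1.4 units.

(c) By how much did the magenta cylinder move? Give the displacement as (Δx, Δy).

(-1.7, -0.4)

The magenta cylinder started near (7.3, 1.5) and ended near (5.6, 1.1).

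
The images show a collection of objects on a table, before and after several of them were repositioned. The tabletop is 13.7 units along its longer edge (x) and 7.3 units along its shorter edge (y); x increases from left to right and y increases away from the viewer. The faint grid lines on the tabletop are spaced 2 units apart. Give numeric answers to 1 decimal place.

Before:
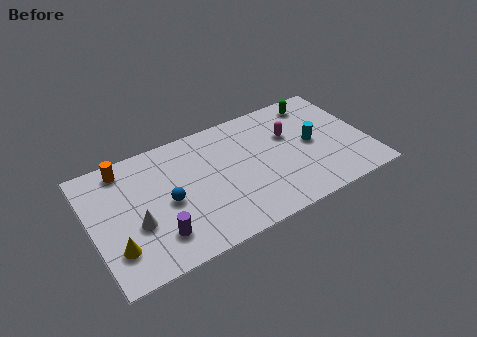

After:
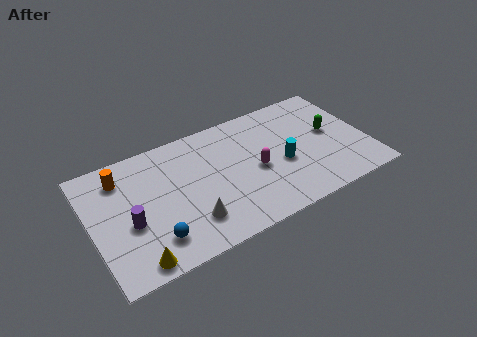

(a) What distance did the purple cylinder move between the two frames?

1.8

From (3.0, 1.7) to (1.8, 3.0), the purple cylinder covered √(1.2² + 1.3²) ≈ 1.8 units.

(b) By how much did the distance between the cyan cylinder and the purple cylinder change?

-0.6

They were about 8.2 units apart before and 7.6 after — 0.6 units closer together.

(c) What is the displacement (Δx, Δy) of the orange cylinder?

(-0.2, -0.5)

From the two frames, the orange cylinder sits at roughly (1.9, 6.3) before and (1.7, 5.8) after.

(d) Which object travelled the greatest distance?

the white cone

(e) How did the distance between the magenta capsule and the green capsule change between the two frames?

+1.8

They were about 2.2 units apart before and 4.0 after — 1.8 units further apart.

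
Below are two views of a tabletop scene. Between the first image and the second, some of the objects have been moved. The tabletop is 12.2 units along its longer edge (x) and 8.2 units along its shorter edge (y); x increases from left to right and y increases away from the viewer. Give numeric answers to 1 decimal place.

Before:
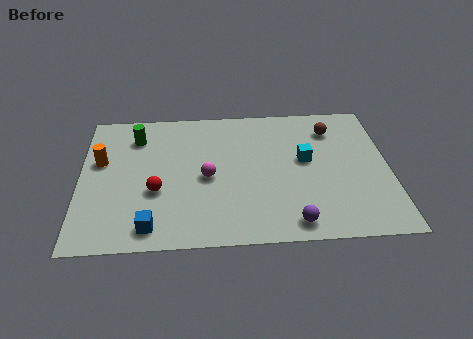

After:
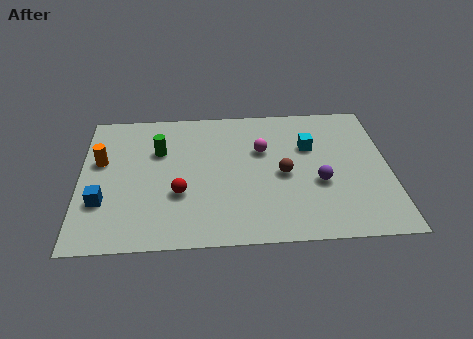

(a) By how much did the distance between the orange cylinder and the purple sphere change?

+0.3

Before: roughly 8.5 units apart; after: 8.8. That's 0.3 units further apart.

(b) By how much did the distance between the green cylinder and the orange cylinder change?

+0.4

They were about 2.0 units apart before and 2.4 after — 0.4 units further apart.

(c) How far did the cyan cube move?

0.8

The cyan cube was near (8.9, 4.6) before and (9.1, 5.4) after, so it travelled √(0.2² + 0.8²) ≈ 0.8 units.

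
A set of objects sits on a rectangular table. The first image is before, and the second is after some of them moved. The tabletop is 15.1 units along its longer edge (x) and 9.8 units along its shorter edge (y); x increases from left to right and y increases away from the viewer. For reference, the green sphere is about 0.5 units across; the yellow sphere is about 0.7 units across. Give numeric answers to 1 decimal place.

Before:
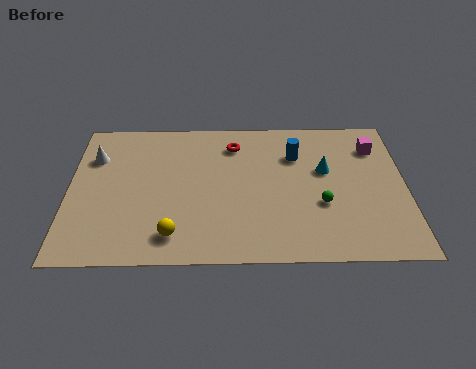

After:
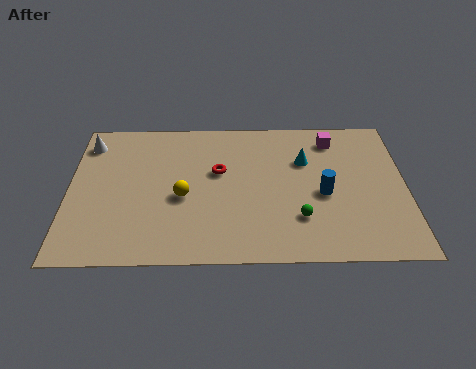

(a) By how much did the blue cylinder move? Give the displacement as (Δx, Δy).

(1.2, -2.7)

The blue cylinder was at about (10.2, 7.0) and moved to about (11.4, 4.3).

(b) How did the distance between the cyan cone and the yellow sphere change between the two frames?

-2.0

They were about 8.0 units apart before and 6.0 after — 2.0 units closer together.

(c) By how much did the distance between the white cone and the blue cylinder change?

+2.1

They were about 9.1 units apart before and 11.2 after — 2.1 units further apart.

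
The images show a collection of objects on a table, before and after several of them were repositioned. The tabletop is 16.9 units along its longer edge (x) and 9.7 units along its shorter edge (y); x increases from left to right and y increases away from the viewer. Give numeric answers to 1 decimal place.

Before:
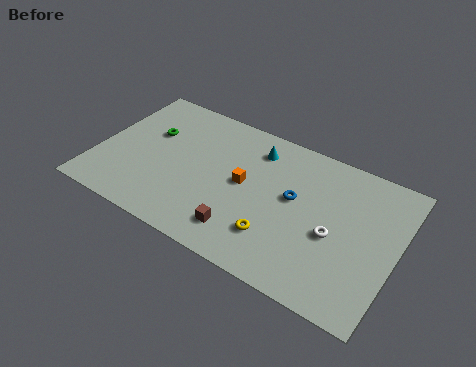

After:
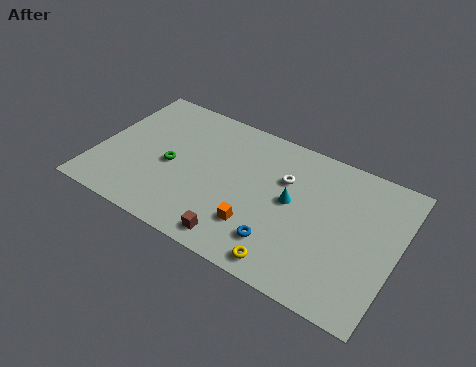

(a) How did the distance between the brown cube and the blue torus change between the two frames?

-1.8

They were about 4.3 units apart before and 2.5 after — 1.8 units closer together.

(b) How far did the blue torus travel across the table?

3.3

The blue torus moved from about (11.1, 5.5) to (10.8, 2.2), a distance of √(0.3² + 3.3²) ≈ 3.3.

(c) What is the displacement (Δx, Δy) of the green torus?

(1.5, -1.8)

The green torus started near (2.7, 6.2) and ended near (4.2, 4.4).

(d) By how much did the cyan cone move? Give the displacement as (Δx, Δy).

(2.4, -2.6)

From the two frames, the cyan cone sits at roughly (8.6, 7.8) before and (11.0, 5.2) after.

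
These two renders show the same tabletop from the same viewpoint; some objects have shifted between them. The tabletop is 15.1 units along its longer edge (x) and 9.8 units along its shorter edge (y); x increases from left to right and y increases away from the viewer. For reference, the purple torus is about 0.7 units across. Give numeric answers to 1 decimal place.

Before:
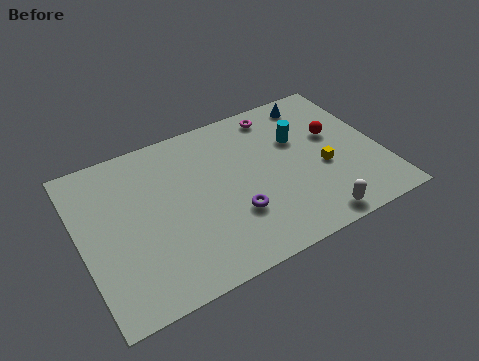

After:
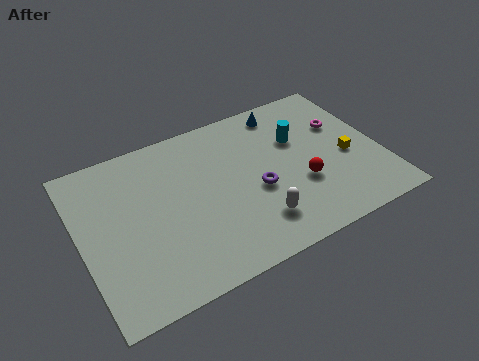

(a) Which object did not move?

the cyan cylinder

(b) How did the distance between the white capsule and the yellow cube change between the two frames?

+2.2

Before: roughly 3.2 units apart; after: 5.4. That's 2.2 units further apart.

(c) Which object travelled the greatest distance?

the magenta torus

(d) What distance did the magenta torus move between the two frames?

3.7

The magenta torus was near (10.4, 8.5) before and (13.5, 6.4) after, so it travelled √(3.1² + 2.1²) ≈ 3.7 units.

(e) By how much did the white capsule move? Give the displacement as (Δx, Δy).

(-2.7, 1.2)

The white capsule started near (11.1, 1.0) and ended near (8.4, 2.2).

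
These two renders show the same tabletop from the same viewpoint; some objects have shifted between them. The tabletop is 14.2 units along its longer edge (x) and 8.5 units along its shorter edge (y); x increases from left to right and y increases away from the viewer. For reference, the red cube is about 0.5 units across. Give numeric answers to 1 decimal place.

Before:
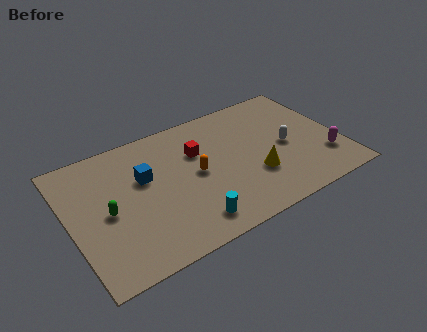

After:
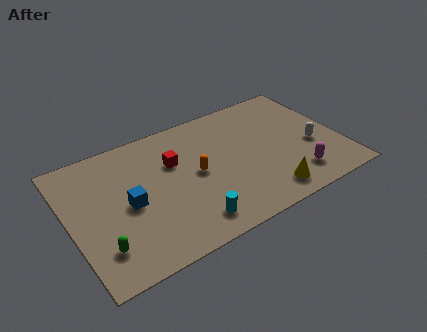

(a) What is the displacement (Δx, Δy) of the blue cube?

(-1.0, -1.3)

The blue cube started near (4.0, 5.3) and ended near (3.0, 4.0).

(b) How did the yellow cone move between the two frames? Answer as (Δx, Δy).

(0.4, -1.5)

The yellow cone started near (9.5, 2.8) and ended near (9.9, 1.3).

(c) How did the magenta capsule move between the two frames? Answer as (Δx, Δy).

(-1.7, -0.6)

The magenta capsule was at about (13.2, 2.3) and moved to about (11.5, 1.7).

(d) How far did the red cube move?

1.3

The red cube moved from about (6.9, 5.7) to (5.6, 5.6), a distance of √(1.3² + 0.1²) ≈ 1.3.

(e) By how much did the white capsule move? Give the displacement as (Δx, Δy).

(1.3, -0.6)

The white capsule started near (11.4, 4.0) and ended near (12.7, 3.4).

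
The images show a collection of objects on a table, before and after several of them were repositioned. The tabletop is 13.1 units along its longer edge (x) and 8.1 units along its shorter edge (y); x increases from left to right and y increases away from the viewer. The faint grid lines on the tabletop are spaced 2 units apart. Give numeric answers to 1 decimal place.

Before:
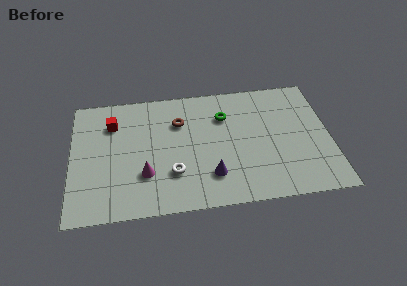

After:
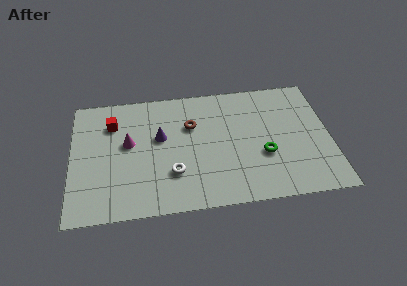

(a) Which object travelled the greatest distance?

the purple cone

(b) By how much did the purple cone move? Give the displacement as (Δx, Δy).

(-2.5, 2.8)

The purple cone started near (7.0, 2.0) and ended near (4.5, 4.8).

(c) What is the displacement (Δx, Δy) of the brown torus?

(0.6, -0.3)

The brown torus started near (5.5, 5.7) and ended near (6.1, 5.4).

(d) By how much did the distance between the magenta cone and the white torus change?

+1.7

The distance was about 1.4 in the first image and 3.1 in the second, so they moved 1.7 units further apart.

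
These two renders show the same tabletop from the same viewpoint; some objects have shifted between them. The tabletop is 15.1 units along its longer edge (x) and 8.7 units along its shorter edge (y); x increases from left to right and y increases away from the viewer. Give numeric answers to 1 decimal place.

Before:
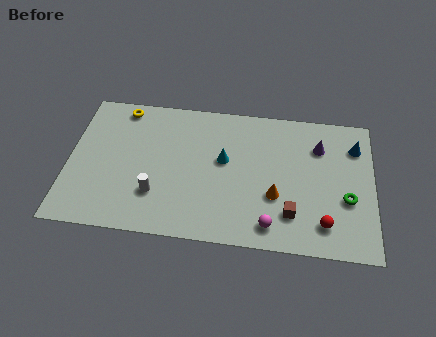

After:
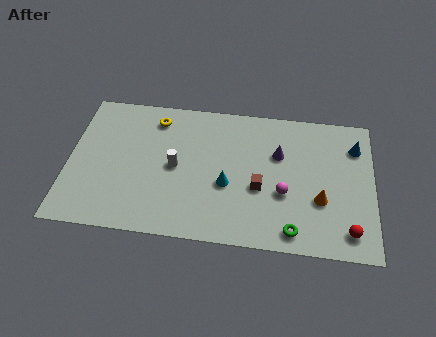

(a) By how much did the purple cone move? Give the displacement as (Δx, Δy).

(-2.0, -0.7)

From the two frames, the purple cone sits at roughly (12.4, 6.4) before and (10.4, 5.7) after.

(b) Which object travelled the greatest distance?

the green torus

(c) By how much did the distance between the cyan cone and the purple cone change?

-1.6

They were about 4.9 units apart before and 3.3 after — 1.6 units closer together.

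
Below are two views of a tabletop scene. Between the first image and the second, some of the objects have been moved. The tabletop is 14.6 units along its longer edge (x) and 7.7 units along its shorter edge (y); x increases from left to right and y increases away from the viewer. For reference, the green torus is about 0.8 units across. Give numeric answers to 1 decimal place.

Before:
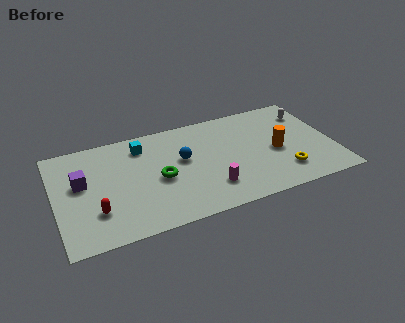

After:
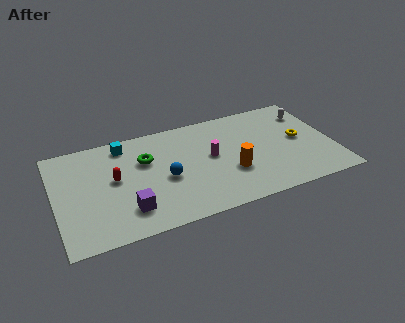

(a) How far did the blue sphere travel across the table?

1.5

The blue sphere was near (6.7, 4.5) before and (5.7, 3.4) after, so it travelled √(1.0² + 1.1²) ≈ 1.5 units.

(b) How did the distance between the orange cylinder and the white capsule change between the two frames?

+2.4

Before: roughly 3.1 units apart; after: 5.5. That's 2.4 units further apart.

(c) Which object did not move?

the white capsule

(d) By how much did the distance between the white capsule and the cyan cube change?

+0.9

The distance was about 8.9 in the first image and 9.8 in the second, so they moved 0.9 units further apart.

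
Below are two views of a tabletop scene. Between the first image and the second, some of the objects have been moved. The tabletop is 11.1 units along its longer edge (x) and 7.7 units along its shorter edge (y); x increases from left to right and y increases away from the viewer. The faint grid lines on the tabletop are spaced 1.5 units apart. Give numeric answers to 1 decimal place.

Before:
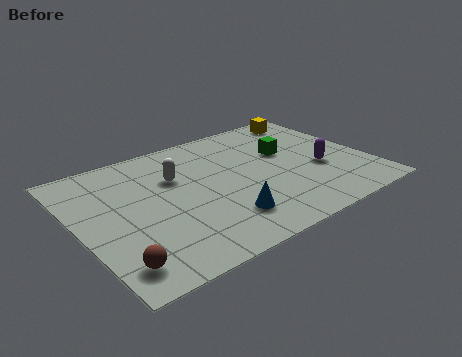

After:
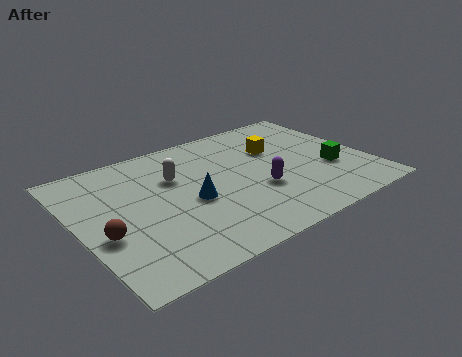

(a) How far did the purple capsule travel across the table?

2.5

From (9.2, 3.0) to (6.7, 2.8), the purple capsule covered √(2.5² + 0.2²) ≈ 2.5 units.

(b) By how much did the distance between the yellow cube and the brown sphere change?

-2.9

They were about 10.3 units apart before and 7.4 after — 2.9 units closer together.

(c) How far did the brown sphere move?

1.7

The brown sphere was near (0.9, 1.3) before and (0.8, 3.0) after, so it travelled √(0.1² + 1.7²) ≈ 1.7 units.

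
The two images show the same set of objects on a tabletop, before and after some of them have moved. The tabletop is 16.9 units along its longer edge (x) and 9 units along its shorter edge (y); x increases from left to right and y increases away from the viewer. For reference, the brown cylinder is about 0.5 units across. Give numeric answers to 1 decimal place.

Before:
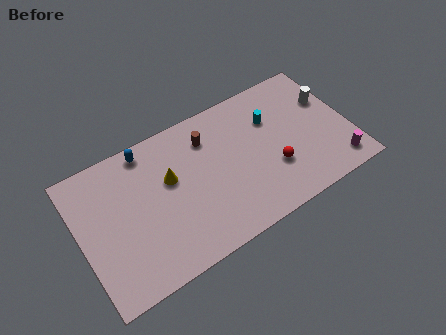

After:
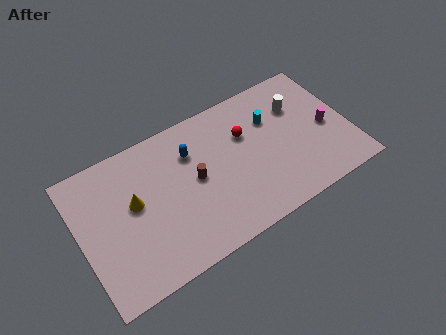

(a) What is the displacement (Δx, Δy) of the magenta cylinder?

(-0.2, 2.7)

The magenta cylinder was at about (15.7, 1.4) and moved to about (15.5, 4.1).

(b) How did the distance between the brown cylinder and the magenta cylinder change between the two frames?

-0.9

The distance was about 9.2 in the first image and 8.3 in the second, so they moved 0.9 units closer together.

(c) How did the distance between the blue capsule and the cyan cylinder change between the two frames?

-2.8

Before: roughly 7.9 units apart; after: 5.1. That's 2.8 units closer together.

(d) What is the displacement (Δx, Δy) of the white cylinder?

(-1.9, 0.4)

The white cylinder started near (15.9, 5.9) and ended near (14.0, 6.3).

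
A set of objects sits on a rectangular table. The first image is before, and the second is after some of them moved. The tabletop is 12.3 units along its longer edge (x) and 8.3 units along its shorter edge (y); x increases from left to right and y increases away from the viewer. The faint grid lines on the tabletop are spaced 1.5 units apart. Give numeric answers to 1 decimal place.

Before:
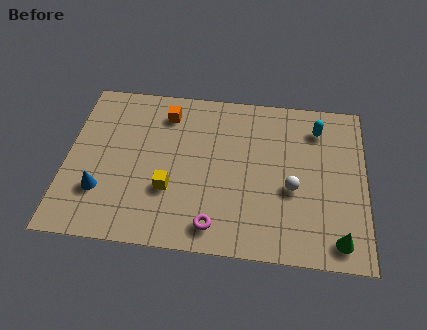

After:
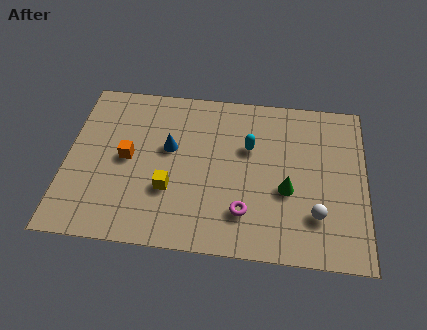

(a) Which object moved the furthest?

the blue cone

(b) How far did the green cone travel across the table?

3.0

From (11.2, 1.1) to (9.1, 3.3), the green cone covered √(2.1² + 2.2²) ≈ 3.0 units.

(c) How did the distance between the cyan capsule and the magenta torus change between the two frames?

-3.5

Before: roughly 6.8 units apart; after: 3.3. That's 3.5 units closer together.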